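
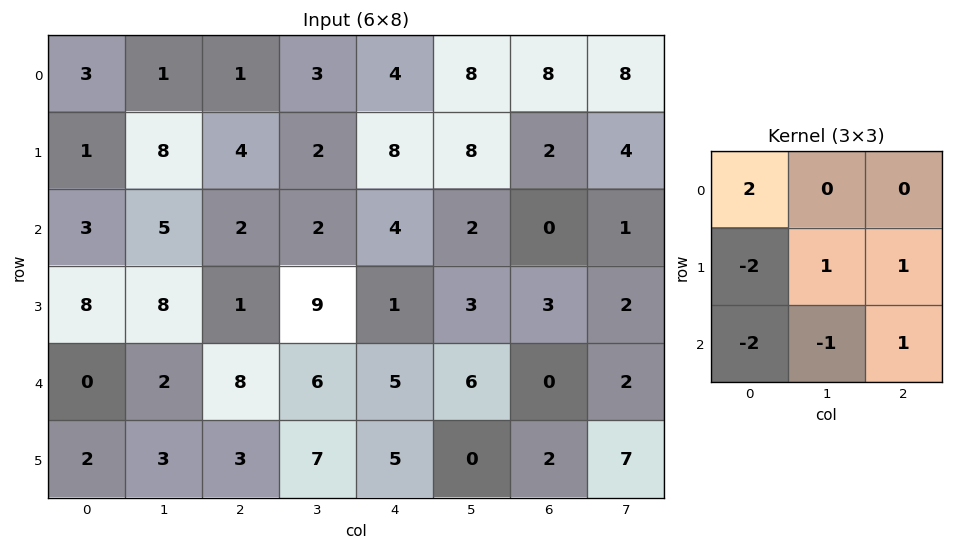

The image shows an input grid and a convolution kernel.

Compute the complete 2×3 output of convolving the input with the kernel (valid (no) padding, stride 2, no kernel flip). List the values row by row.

7 2 -8
5 -5 -4

Output[0,0]: The receptive field on the input at this output position is [3 1 1 / 1 8 4 / 3 5 2]. Elementwise product with the kernel and sum: 3·2 + 1·-2 + 8·1 + 4·1 + 3·-2 + 5·-1 + 2·1.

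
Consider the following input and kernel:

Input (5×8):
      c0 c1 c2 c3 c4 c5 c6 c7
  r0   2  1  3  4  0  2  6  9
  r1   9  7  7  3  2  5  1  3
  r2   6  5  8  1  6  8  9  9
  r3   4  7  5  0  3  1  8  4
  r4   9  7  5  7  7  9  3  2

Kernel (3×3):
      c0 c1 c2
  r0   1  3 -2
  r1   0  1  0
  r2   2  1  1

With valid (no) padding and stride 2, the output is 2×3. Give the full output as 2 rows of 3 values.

Output[0,0]: The receptive field on the input at this output position is [2 1 3 / 9 7 7 / 6 5 8]. Elementwise product with the kernel and sum: 2·1 + 1·3 + 3·-2 + 7·1 + 6·2 + 5·1 + 8·1.
Output[0,1]: The receptive field on the input at this output position is [3 4 0 / 7 3 2 / 8 1 6]. Elementwise product with the kernel and sum: 3·1 + 4·3 + 0·-2 + 3·1 + 8·2 + 1·1 + 6·1.

31 41 28
42 23 39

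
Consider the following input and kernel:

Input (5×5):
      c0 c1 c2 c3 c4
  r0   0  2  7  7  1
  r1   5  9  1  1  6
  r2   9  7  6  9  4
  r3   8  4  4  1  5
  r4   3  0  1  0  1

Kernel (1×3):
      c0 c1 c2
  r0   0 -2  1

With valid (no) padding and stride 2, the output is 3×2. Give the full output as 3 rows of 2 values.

3 -13
-8 -14
1 1

Output[0,0]: The receptive field on the input at this output position is [0 2 7]. Elementwise product with the kernel and sum: 2·-2 + 7·1.
Output[0,1]: The receptive field on the input at this output position is [7 7 1]. Elementwise product with the kernel and sum: 7·-2 + 1·1.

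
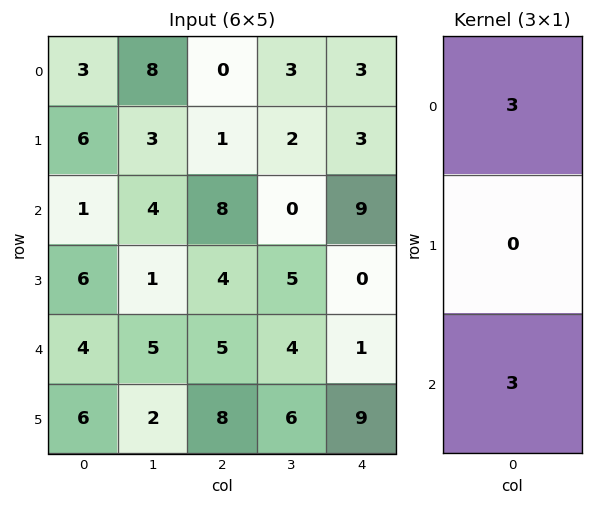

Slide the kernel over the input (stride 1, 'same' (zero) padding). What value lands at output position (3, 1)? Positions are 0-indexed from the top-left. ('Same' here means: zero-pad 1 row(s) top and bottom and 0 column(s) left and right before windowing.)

27

The receptive field on the zero-padded input at this output position is [4 / 1 / 5]. Elementwise product with the kernel and sum: 4·3 + 5·3.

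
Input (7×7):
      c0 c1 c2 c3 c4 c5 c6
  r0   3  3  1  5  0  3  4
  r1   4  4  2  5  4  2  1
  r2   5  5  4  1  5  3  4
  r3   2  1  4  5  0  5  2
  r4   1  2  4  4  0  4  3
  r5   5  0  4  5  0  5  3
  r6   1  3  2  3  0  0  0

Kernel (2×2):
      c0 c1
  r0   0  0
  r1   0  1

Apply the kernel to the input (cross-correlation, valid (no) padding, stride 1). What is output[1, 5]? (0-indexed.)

The receptive field on the input at this output position is [2 1 / 3 4]. Elementwise product with the kernel and sum: 4·1.

4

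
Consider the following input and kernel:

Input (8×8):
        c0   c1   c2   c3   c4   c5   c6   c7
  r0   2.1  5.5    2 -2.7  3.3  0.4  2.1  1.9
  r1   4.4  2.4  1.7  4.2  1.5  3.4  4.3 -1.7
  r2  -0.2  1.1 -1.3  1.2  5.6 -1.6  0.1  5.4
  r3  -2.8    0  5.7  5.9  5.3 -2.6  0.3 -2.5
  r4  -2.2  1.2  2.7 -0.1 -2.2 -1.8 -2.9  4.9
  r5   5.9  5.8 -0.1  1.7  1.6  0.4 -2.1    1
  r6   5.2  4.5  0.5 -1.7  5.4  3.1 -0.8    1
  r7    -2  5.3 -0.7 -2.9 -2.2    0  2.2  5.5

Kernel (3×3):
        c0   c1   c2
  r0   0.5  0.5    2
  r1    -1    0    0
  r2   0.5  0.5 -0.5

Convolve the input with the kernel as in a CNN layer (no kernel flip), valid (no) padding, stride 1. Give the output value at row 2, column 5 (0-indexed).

7.85

The receptive field on the input at this output position is [-1.6 0.1 5.4 / -2.6 0.3 -2.5 / -1.8 -2.9 4.9]. Elementwise product with the kernel and sum: -1.6·0.5 + 0.1·0.5 + 5.4·2 + -2.6·-1 + -1.8·0.5 + -2.9·0.5 + 4.9·-0.5.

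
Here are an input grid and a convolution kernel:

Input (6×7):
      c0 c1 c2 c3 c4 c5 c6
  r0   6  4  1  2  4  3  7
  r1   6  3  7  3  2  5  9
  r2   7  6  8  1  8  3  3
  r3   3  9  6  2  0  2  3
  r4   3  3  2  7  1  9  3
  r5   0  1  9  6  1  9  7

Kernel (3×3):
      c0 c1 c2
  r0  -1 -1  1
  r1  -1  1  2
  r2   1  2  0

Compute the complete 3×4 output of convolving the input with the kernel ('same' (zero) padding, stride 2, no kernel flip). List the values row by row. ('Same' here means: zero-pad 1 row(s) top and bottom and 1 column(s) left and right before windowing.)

Output[0,0]: The receptive field on the zero-padded input at this output position is [0 0 0 / 0 6 4 / 0 6 3]. Elementwise product with the kernel and sum: 0·-1 + 0·-1 + 0·1 + 0·-1 + 6·1 + 4·2 + 0·1 + 6·2.
Output[0,1]: The receptive field on the zero-padded input at this output position is [0 0 0 / 4 1 2 / 3 7 3]. Elementwise product with the kernel and sum: 0·-1 + 0·-1 + 0·1 + 4·-1 + 1·1 + 2·2 + 3·1 + 7·2.

26 18 15 27
22 18 15 -6
15 19 20 12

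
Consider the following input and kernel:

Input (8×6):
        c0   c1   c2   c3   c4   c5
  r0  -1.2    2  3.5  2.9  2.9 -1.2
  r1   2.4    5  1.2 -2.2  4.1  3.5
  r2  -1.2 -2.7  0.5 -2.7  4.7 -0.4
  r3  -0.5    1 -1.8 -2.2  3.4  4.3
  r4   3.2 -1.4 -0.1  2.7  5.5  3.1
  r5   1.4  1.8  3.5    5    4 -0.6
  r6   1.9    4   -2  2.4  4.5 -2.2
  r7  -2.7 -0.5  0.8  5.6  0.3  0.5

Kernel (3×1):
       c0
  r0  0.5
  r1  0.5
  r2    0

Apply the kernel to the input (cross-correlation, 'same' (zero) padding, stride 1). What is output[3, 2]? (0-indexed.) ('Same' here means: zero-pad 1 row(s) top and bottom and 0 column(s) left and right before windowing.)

-0.65

The receptive field on the zero-padded input at this output position is [0.5 / -1.8 / -0.1]. Elementwise product with the kernel and sum: 0.5·0.5 + -1.8·0.5.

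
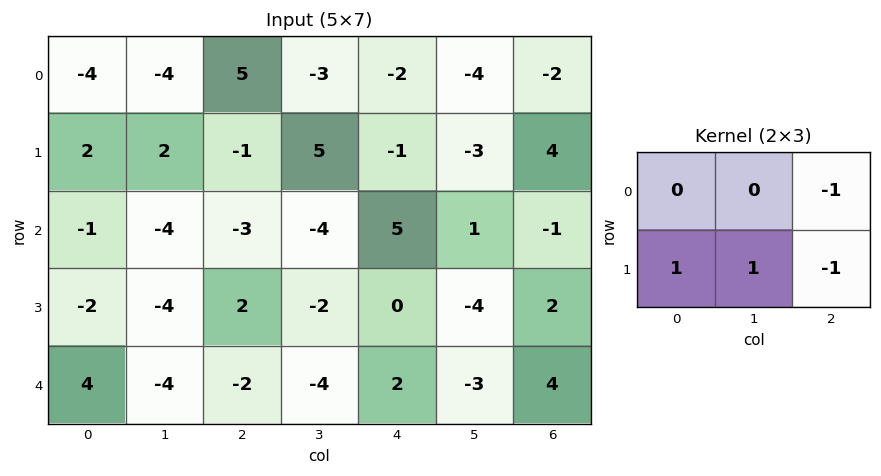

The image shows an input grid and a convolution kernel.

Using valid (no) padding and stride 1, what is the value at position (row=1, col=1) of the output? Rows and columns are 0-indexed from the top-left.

-8

The receptive field on the input at this output position is [2 -1 5 / -4 -3 -4]. Elementwise product with the kernel and sum: 5·-1 + -4·1 + -3·1 + -4·-1.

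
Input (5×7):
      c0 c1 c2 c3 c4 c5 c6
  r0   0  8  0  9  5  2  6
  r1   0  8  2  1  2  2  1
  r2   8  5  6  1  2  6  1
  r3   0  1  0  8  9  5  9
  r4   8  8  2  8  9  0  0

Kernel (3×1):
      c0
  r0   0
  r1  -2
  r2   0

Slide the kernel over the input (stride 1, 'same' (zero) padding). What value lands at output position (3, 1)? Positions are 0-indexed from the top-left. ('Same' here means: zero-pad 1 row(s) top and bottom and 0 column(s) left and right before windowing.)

-2

The receptive field on the zero-padded input at this output position is [5 / 1 / 8]. Elementwise product with the kernel and sum: 1·-2.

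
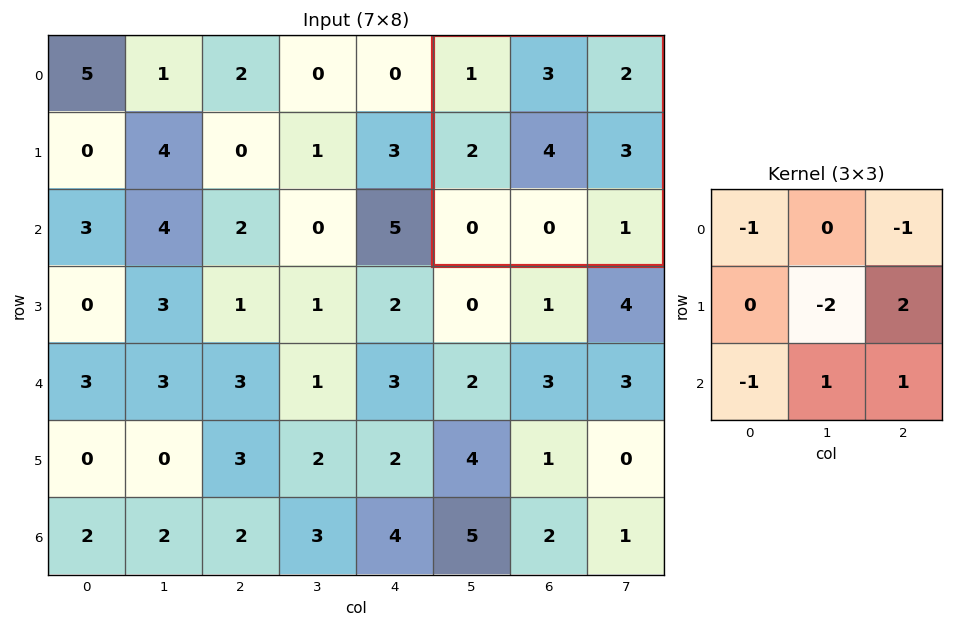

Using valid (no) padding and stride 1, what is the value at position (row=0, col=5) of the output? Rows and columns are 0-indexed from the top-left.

-4

The receptive field on the input at this output position is [1 3 2 / 2 4 3 / 0 0 1]. Elementwise product with the kernel and sum: 1·-1 + 2·-1 + 4·-2 + 3·2 + 0·-1 + 0·1 + 1·1.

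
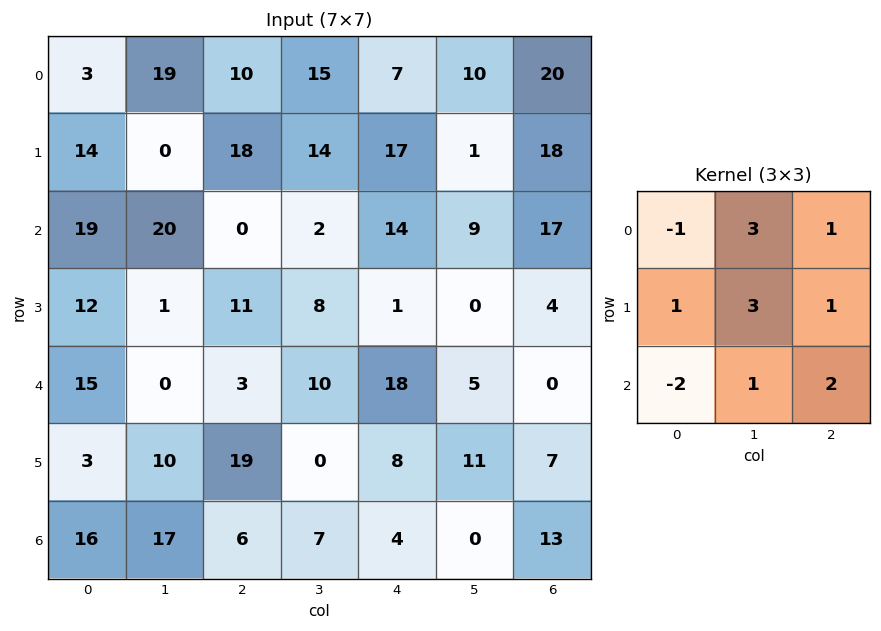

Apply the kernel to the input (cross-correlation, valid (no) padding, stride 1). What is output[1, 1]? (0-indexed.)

The receptive field on the input at this output position is [0 18 14 / 20 0 2 / 1 11 8]. Elementwise product with the kernel and sum: 0·-1 + 18·3 + 14·1 + 20·1 + 0·3 + 2·1 + 1·-2 + 11·1 + 8·2.

115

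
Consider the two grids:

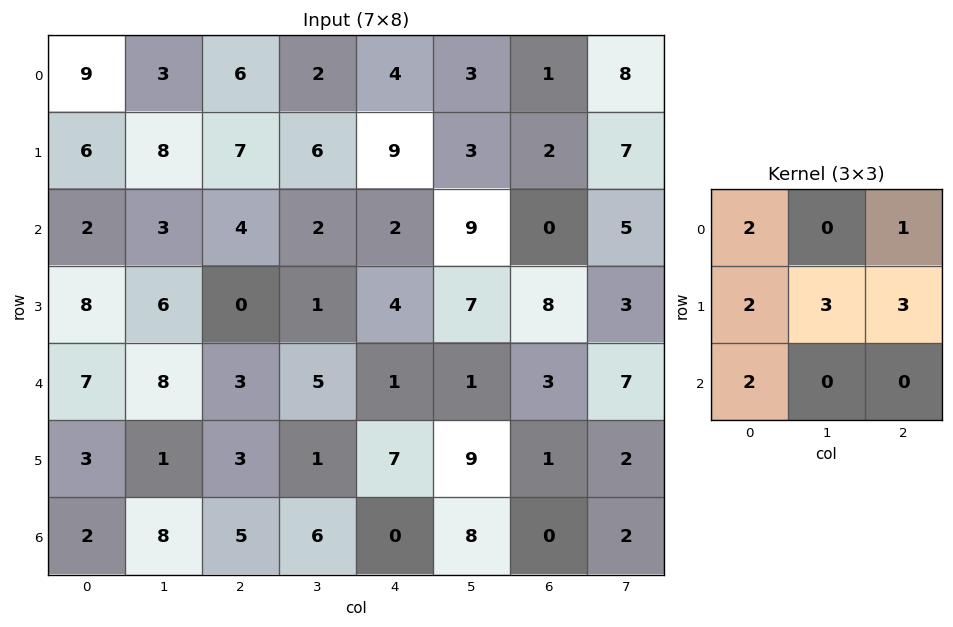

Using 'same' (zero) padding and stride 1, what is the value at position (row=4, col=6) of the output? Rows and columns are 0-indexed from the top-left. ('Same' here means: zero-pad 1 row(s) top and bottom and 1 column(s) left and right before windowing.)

The receptive field on the zero-padded input at this output position is [7 8 3 / 1 3 7 / 9 1 2]. Elementwise product with the kernel and sum: 7·2 + 3·1 + 1·2 + 3·3 + 7·3 + 9·2.

67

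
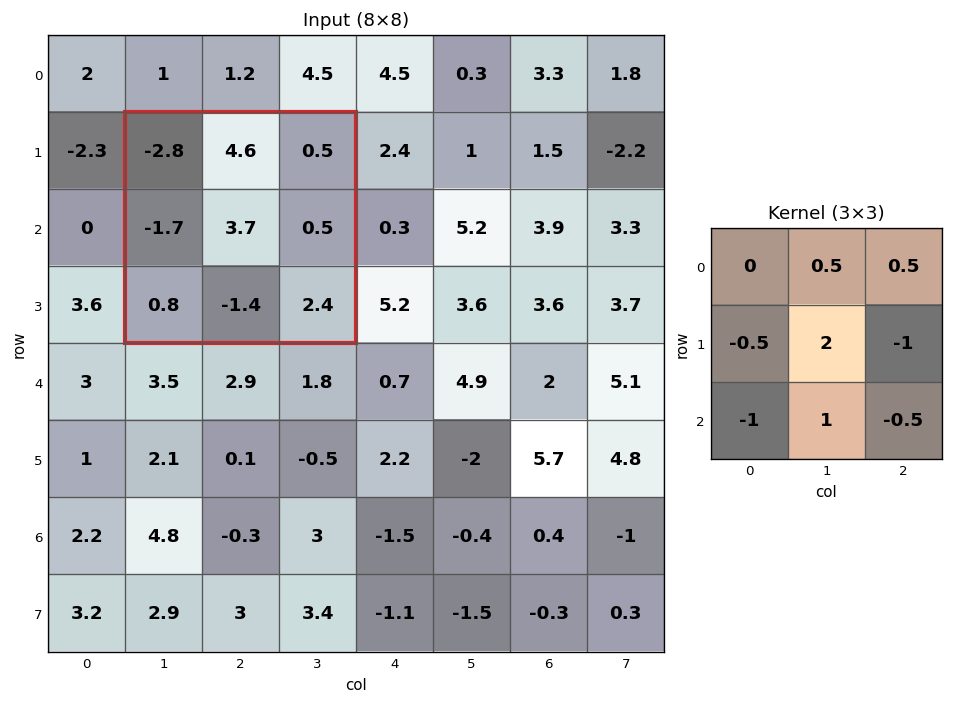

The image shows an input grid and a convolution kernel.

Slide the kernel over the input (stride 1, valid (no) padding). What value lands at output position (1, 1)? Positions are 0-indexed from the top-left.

The receptive field on the input at this output position is [-2.8 4.6 0.5 / -1.7 3.7 0.5 / 0.8 -1.4 2.4]. Elementwise product with the kernel and sum: 4.6·0.5 + 0.5·0.5 + -1.7·-0.5 + 3.7·2 + 0.5·-1 + 0.8·-1 + -1.4·1 + 2.4·-0.5.

6.9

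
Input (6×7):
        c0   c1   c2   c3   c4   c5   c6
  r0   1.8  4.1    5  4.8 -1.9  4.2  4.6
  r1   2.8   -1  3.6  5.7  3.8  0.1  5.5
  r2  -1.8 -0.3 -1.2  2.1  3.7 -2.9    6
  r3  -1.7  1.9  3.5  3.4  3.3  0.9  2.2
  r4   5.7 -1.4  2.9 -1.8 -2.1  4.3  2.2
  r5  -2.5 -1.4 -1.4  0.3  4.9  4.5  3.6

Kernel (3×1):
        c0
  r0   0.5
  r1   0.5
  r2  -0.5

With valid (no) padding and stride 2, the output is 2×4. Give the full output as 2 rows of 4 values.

3.2 4.9 -0.9 2.05
-4.6 -0.3 4.55 3

Output[0,0]: The receptive field on the input at this output position is [1.8 / 2.8 / -1.8]. Elementwise product with the kernel and sum: 1.8·0.5 + 2.8·0.5 + -1.8·-0.5.
Output[0,1]: The receptive field on the input at this output position is [5 / 3.6 / -1.2]. Elementwise product with the kernel and sum: 5·0.5 + 3.6·0.5 + -1.2·-0.5.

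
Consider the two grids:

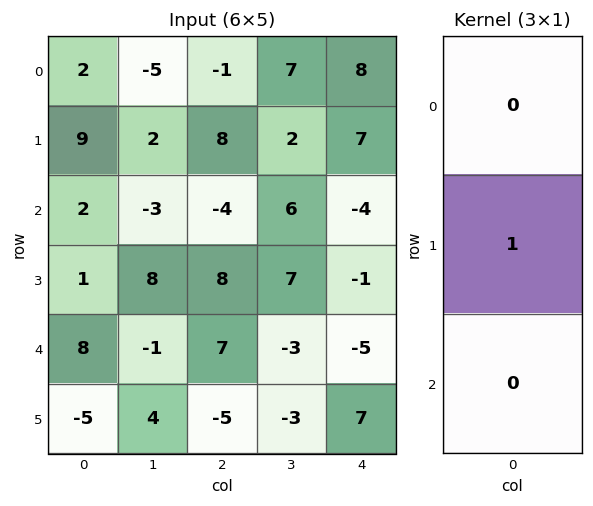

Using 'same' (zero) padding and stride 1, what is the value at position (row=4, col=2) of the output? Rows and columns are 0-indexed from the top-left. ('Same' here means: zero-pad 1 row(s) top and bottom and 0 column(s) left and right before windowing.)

The receptive field on the zero-padded input at this output position is [8 / 7 / -5]. Elementwise product with the kernel and sum: 7·1.

7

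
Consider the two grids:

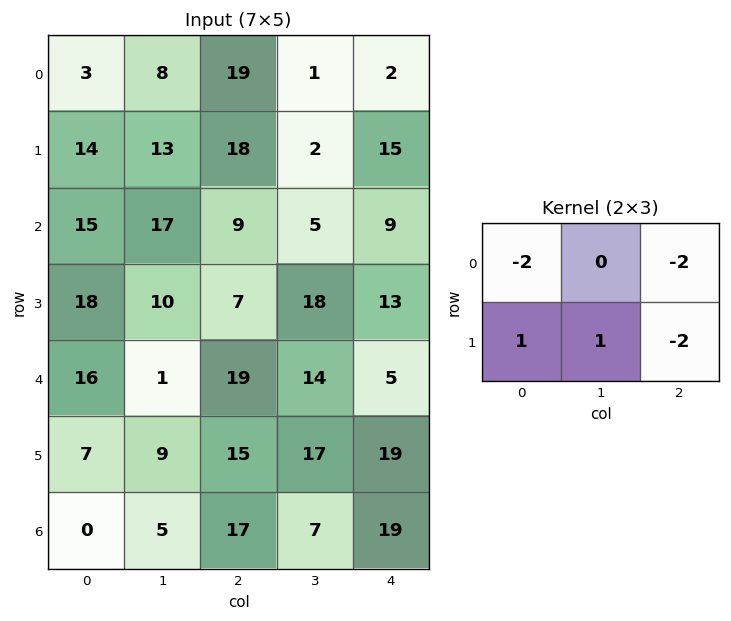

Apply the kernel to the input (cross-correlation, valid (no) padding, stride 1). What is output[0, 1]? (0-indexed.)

The receptive field on the input at this output position is [8 19 1 / 13 18 2]. Elementwise product with the kernel and sum: 8·-2 + 1·-2 + 13·1 + 18·1 + 2·-2.

9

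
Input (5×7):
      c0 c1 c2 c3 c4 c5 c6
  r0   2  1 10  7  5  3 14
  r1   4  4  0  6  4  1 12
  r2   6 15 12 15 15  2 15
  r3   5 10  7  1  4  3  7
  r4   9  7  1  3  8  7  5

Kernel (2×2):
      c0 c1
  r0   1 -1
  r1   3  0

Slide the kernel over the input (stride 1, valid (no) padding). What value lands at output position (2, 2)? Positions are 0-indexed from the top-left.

18

The receptive field on the input at this output position is [12 15 / 7 1]. Elementwise product with the kernel and sum: 12·1 + 15·-1 + 7·3.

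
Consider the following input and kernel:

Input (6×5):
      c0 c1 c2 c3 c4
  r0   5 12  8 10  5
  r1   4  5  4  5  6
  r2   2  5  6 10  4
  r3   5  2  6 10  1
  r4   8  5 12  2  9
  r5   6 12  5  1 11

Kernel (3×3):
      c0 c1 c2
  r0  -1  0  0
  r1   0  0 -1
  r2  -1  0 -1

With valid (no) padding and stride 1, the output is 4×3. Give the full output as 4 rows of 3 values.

Output[0,0]: The receptive field on the input at this output position is [5 12 8 / 4 5 4 / 2 5 6]. Elementwise product with the kernel and sum: 5·-1 + 4·-1 + 2·-1 + 6·-1.

-17 -32 -24
-21 -27 -15
-28 -22 -28
-28 -17 -31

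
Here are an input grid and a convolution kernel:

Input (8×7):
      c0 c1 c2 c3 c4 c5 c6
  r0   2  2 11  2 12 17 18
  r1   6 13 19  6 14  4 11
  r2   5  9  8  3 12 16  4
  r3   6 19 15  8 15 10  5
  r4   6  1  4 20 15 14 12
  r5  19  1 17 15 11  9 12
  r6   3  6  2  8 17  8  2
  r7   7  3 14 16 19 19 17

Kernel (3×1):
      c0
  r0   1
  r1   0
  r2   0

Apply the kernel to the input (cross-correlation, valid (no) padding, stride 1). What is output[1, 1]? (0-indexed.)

13

The receptive field on the input at this output position is [13 / 9 / 19]. Elementwise product with the kernel and sum: 13·1.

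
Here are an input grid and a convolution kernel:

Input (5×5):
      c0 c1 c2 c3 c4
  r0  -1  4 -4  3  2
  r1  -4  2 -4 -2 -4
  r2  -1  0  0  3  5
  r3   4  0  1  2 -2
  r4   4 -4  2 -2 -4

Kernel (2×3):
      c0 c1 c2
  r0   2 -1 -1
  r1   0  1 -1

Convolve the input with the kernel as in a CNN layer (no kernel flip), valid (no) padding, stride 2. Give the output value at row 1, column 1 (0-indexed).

The receptive field on the input at this output position is [0 3 5 / 1 2 -2]. Elementwise product with the kernel and sum: 0·2 + 3·-1 + 5·-1 + 2·1 + -2·-1.

-4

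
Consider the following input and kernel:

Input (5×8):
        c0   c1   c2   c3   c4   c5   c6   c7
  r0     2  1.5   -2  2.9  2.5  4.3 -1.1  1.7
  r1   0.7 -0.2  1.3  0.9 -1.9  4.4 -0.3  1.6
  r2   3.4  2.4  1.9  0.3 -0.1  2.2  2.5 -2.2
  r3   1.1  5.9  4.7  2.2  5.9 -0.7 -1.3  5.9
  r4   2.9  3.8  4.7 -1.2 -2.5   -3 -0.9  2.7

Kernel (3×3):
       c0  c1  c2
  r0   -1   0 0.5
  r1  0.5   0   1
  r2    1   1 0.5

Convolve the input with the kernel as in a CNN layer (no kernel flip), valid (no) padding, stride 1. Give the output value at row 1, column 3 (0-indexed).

11.4

The receptive field on the input at this output position is [0.9 -1.9 4.4 / 0.3 -0.1 2.2 / 2.2 5.9 -0.7]. Elementwise product with the kernel and sum: 0.9·-1 + 4.4·0.5 + 0.3·0.5 + 2.2·1 + 2.2·1 + 5.9·1 + -0.7·0.5.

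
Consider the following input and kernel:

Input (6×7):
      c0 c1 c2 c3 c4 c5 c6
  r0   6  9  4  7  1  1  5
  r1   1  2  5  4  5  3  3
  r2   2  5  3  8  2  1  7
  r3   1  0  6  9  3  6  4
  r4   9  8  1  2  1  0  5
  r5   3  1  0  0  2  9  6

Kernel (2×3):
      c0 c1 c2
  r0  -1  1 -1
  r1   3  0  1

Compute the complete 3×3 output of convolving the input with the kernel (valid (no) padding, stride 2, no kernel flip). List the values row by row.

Output[0,0]: The receptive field on the input at this output position is [6 9 4 / 1 2 5]. Elementwise product with the kernel and sum: 6·-1 + 9·1 + 4·-1 + 1·3 + 5·1.
Output[0,1]: The receptive field on the input at this output position is [4 7 1 / 5 4 5]. Elementwise product with the kernel and sum: 4·-1 + 7·1 + 1·-1 + 5·3 + 5·1.

7 22 13
9 24 5
7 2 6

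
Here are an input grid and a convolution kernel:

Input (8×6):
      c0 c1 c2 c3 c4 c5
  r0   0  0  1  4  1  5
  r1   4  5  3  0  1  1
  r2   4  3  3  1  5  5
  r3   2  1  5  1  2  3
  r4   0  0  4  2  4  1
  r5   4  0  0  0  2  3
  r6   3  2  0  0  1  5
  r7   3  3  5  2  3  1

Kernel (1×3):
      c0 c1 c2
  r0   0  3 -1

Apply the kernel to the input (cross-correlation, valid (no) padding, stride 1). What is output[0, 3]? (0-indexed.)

-2

The receptive field on the input at this output position is [4 1 5]. Elementwise product with the kernel and sum: 1·3 + 5·-1.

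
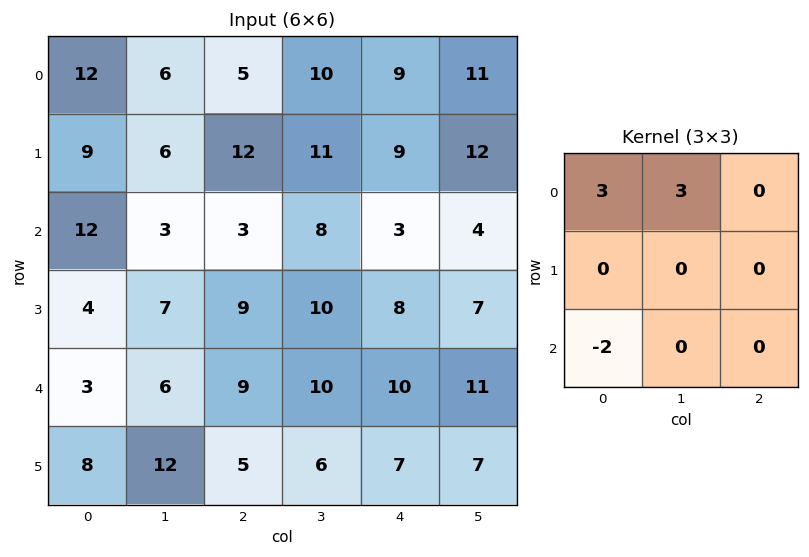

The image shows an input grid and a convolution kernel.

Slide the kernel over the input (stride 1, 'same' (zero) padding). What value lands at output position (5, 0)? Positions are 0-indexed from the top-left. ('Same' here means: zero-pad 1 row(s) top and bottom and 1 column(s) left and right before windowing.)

The receptive field on the zero-padded input at this output position is [0 3 6 / 0 8 12 / 0 0 0]. Elementwise product with the kernel and sum: 0·3 + 3·3 + 0·-2.

9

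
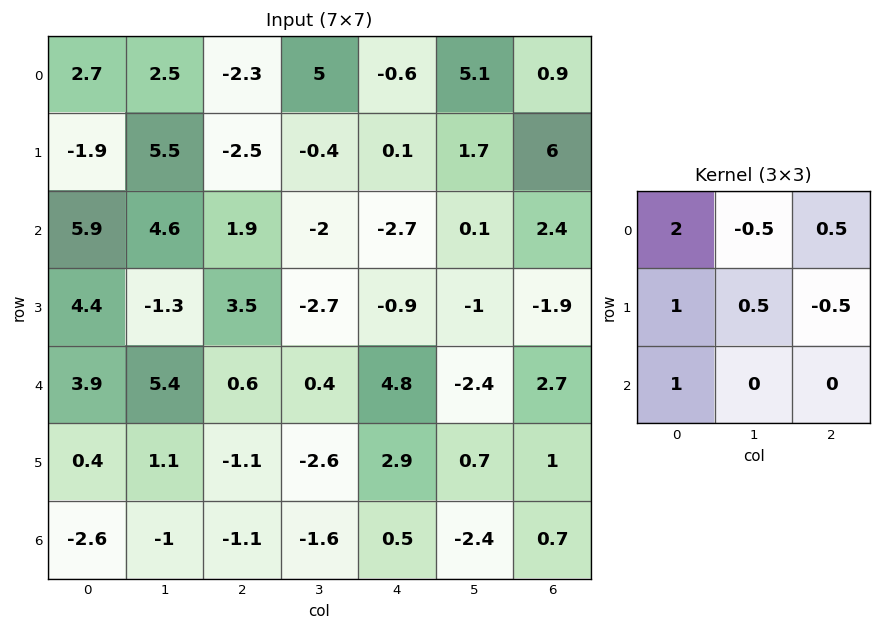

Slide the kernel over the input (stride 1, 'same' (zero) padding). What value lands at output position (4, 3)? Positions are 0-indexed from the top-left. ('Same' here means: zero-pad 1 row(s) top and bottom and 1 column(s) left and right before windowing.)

5.2

The receptive field on the zero-padded input at this output position is [3.5 -2.7 -0.9 / 0.6 0.4 4.8 / -1.1 -2.6 2.9]. Elementwise product with the kernel and sum: 3.5·2 + -2.7·-0.5 + -0.9·0.5 + 0.6·1 + 0.4·0.5 + 4.8·-0.5 + -1.1·1.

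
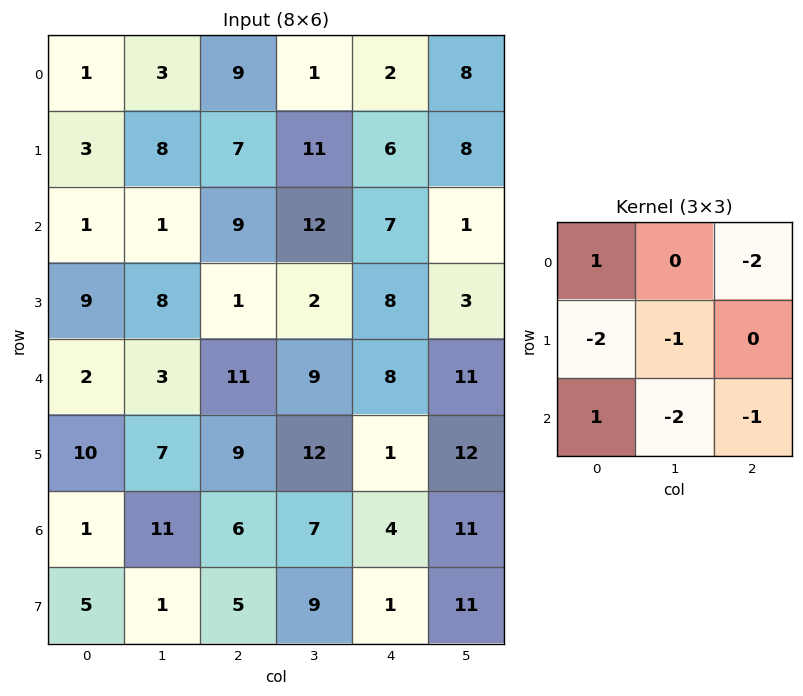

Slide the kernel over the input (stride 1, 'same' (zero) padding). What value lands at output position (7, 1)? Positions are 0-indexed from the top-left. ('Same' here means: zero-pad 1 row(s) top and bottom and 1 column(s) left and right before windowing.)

The receptive field on the zero-padded input at this output position is [1 11 6 / 5 1 5 / 0 0 0]. Elementwise product with the kernel and sum: 1·1 + 6·-2 + 5·-2 + 1·-1 + 0·1 + 0·-2 + 0·-1.

-22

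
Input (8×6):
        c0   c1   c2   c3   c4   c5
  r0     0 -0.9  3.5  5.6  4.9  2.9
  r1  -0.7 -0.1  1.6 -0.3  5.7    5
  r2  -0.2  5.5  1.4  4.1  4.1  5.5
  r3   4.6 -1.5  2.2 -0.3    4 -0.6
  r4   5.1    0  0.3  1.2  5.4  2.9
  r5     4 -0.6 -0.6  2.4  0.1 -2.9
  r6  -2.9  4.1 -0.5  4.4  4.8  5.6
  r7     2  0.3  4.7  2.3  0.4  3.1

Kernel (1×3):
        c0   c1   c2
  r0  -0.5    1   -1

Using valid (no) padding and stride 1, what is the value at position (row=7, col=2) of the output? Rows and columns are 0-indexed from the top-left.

The receptive field on the input at this output position is [4.7 2.3 0.4]. Elementwise product with the kernel and sum: 4.7·-0.5 + 2.3·1 + 0.4·-1.

-0.45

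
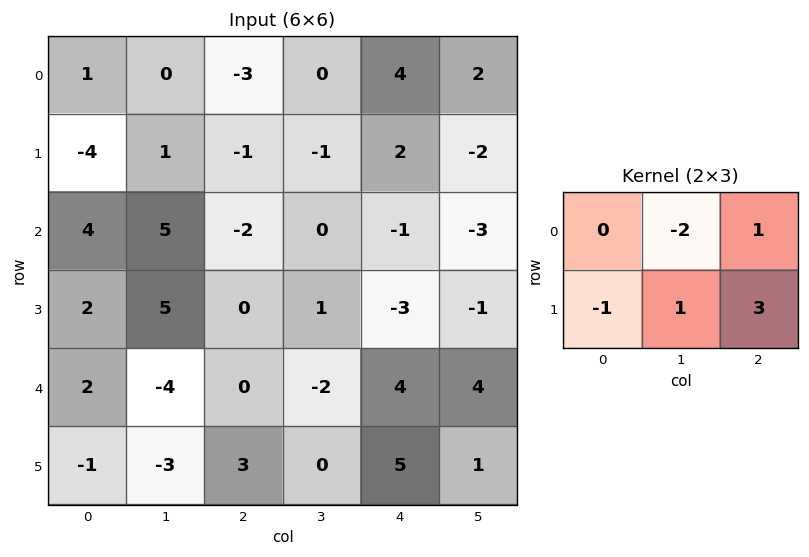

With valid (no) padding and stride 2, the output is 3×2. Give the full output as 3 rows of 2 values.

-1 10
-9 -9
15 20

Output[0,0]: The receptive field on the input at this output position is [1 0 -3 / -4 1 -1]. Elementwise product with the kernel and sum: 0·-2 + -3·1 + -4·-1 + 1·1 + -1·3.
Output[0,1]: The receptive field on the input at this output position is [-3 0 4 / -1 -1 2]. Elementwise product with the kernel and sum: 0·-2 + 4·1 + -1·-1 + -1·1 + 2·3.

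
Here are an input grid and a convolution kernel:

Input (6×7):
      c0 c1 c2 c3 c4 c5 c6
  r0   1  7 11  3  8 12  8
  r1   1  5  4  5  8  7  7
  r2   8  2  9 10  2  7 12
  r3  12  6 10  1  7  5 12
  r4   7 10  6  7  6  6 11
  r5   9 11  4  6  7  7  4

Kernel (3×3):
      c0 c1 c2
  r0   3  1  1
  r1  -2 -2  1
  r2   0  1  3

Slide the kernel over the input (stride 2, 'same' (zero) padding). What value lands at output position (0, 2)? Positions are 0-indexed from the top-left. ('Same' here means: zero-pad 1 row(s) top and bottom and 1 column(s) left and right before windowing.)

The receptive field on the zero-padded input at this output position is [0 0 0 / 3 8 12 / 5 8 7]. Elementwise product with the kernel and sum: 0·3 + 0·1 + 0·1 + 3·-2 + 8·-2 + 12·1 + 8·1 + 7·3.

19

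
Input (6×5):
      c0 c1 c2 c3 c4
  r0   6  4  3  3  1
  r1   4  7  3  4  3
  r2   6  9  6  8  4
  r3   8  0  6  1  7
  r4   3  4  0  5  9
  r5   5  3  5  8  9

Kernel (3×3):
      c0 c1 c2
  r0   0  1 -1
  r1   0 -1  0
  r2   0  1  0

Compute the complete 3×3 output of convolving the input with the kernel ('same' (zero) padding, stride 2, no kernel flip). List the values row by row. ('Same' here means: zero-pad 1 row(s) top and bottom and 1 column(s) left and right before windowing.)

Output[0,0]: The receptive field on the zero-padded input at this output position is [0 0 0 / 0 6 4 / 0 4 7]. Elementwise product with the kernel and sum: 0·1 + 0·-1 + 6·-1 + 4·1.

-2 0 2
-1 -1 6
10 10 7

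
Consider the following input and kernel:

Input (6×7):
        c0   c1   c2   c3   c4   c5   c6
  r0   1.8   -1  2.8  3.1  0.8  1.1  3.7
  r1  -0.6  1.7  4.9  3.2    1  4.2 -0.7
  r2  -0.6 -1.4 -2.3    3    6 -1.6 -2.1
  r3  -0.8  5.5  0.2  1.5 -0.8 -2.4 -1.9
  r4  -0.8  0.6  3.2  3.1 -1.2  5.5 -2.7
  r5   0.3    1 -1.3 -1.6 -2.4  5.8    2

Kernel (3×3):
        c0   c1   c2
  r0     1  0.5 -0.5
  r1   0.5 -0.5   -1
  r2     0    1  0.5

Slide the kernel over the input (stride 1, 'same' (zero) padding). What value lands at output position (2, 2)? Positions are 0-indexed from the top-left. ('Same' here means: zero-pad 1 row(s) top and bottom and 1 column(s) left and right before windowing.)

0.95

The receptive field on the zero-padded input at this output position is [1.7 4.9 3.2 / -1.4 -2.3 3 / 5.5 0.2 1.5]. Elementwise product with the kernel and sum: 1.7·1 + 4.9·0.5 + 3.2·-0.5 + -1.4·0.5 + -2.3·-0.5 + 3·-1 + 0.2·1 + 1.5·0.5.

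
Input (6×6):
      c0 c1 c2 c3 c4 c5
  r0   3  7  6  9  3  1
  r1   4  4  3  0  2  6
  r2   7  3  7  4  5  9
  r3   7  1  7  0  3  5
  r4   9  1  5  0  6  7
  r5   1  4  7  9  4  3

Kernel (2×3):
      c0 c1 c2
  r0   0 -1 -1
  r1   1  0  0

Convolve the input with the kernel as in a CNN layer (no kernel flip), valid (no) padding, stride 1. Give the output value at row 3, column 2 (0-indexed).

The receptive field on the input at this output position is [7 0 3 / 5 0 6]. Elementwise product with the kernel and sum: 0·-1 + 3·-1 + 5·1.

2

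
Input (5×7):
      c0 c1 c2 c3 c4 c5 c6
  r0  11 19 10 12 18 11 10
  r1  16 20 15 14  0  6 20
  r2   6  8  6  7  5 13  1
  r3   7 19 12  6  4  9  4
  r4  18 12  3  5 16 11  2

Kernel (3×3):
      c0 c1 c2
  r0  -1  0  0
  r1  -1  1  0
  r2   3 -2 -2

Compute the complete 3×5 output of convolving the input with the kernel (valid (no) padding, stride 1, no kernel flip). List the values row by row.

-17 -26 -17 -41 -25
-55 -1 2 -24 -6
30 5 -45 -48 22

Output[0,0]: The receptive field on the input at this output position is [11 19 10 / 16 20 15 / 6 8 6]. Elementwise product with the kernel and sum: 11·-1 + 16·-1 + 20·1 + 6·3 + 8·-2 + 6·-2.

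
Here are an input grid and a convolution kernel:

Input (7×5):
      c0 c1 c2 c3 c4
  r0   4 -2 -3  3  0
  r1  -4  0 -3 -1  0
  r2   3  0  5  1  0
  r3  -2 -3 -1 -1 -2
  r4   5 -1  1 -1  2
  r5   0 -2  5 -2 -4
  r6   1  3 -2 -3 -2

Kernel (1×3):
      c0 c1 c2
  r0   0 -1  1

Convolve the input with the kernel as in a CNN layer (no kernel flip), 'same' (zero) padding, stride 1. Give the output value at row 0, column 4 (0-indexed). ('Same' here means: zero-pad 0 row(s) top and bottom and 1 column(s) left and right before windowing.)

0

The receptive field on the zero-padded input at this output position is [3 0 0]. Elementwise product with the kernel and sum: 0·-1 + 0·1.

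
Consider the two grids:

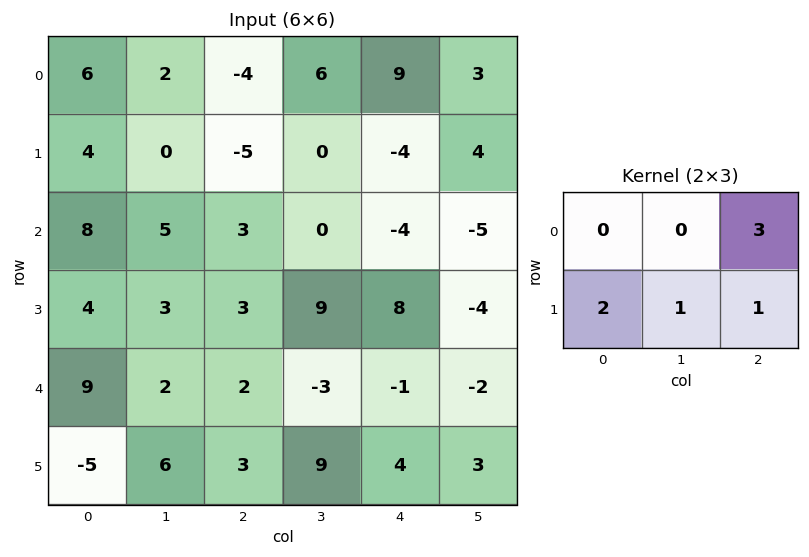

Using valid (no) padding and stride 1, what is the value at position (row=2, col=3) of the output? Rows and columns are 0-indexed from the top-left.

The receptive field on the input at this output position is [0 -4 -5 / 9 8 -4]. Elementwise product with the kernel and sum: -5·3 + 9·2 + 8·1 + -4·1.

7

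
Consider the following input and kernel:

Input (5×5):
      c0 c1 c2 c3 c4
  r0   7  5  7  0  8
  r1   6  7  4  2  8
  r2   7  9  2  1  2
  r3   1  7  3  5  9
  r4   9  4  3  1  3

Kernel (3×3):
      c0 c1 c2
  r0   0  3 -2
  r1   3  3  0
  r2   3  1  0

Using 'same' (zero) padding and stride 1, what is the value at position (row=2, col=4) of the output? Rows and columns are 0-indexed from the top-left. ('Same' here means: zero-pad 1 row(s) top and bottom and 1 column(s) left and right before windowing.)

The receptive field on the zero-padded input at this output position is [2 8 0 / 1 2 0 / 5 9 0]. Elementwise product with the kernel and sum: 8·3 + 0·-2 + 1·3 + 2·3 + 5·3 + 9·1.

57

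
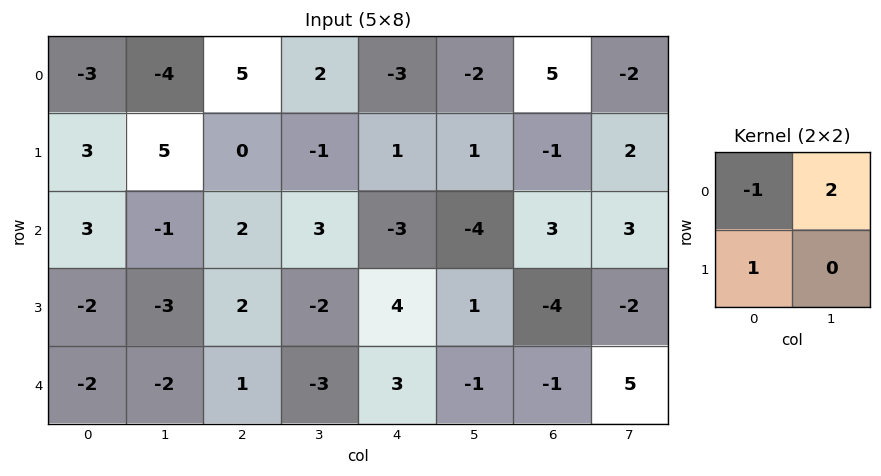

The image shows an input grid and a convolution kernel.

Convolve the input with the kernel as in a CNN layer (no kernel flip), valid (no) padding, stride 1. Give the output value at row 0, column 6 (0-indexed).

The receptive field on the input at this output position is [5 -2 / -1 2]. Elementwise product with the kernel and sum: 5·-1 + -2·2 + -1·1.

-10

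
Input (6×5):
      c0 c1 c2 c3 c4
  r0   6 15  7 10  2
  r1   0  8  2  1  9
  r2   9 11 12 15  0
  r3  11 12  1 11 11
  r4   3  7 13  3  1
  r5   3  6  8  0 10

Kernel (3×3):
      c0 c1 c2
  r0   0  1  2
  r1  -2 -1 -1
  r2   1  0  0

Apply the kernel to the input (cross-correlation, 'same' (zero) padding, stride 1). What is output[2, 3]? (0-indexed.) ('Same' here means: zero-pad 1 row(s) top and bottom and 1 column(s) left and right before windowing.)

-19

The receptive field on the zero-padded input at this output position is [2 1 9 / 12 15 0 / 1 11 11]. Elementwise product with the kernel and sum: 1·1 + 9·2 + 12·-2 + 15·-1 + 0·-1 + 1·1.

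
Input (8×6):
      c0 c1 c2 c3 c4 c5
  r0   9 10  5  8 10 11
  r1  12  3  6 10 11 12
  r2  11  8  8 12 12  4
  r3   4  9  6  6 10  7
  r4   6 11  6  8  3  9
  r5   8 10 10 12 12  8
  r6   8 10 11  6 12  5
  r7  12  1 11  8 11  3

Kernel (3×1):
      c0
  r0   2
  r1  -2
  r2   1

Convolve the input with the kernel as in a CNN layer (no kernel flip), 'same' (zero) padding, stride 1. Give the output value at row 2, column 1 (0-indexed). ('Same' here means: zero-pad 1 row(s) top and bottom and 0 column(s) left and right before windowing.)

-1

The receptive field on the zero-padded input at this output position is [3 / 8 / 9]. Elementwise product with the kernel and sum: 3·2 + 8·-2 + 9·1.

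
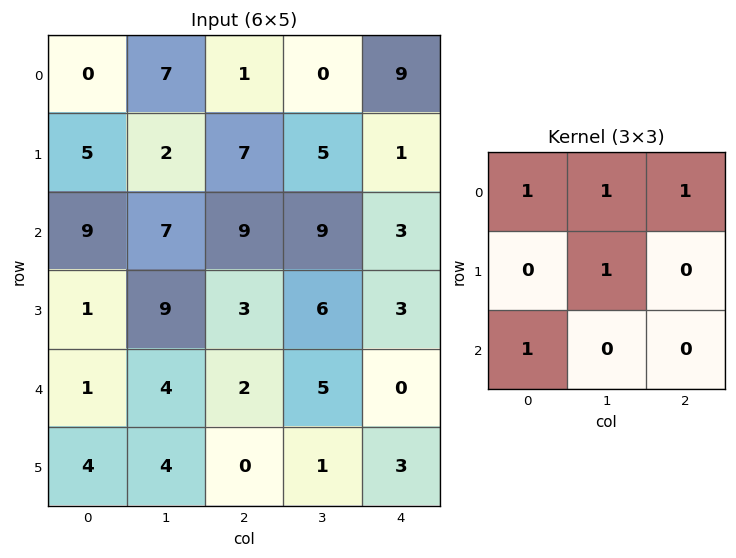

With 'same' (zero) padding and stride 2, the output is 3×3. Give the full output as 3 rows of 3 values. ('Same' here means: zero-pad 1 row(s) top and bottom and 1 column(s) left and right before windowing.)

Output[0,0]: The receptive field on the zero-padded input at this output position is [0 0 0 / 0 0 7 / 0 5 2]. Elementwise product with the kernel and sum: 0·1 + 0·1 + 0·1 + 0·1 + 0·1.
Output[0,1]: The receptive field on the zero-padded input at this output position is [0 0 0 / 7 1 0 / 2 7 5]. Elementwise product with the kernel and sum: 0·1 + 0·1 + 0·1 + 1·1 + 2·1.

0 3 14
16 32 15
11 24 10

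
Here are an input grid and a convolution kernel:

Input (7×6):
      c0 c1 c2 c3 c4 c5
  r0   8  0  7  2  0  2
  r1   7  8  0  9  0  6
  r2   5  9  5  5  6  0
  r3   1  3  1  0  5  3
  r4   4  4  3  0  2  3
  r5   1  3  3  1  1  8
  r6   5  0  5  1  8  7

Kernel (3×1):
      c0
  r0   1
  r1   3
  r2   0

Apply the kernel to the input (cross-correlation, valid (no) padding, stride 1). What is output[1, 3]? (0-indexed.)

24

The receptive field on the input at this output position is [9 / 5 / 0]. Elementwise product with the kernel and sum: 9·1 + 5·3.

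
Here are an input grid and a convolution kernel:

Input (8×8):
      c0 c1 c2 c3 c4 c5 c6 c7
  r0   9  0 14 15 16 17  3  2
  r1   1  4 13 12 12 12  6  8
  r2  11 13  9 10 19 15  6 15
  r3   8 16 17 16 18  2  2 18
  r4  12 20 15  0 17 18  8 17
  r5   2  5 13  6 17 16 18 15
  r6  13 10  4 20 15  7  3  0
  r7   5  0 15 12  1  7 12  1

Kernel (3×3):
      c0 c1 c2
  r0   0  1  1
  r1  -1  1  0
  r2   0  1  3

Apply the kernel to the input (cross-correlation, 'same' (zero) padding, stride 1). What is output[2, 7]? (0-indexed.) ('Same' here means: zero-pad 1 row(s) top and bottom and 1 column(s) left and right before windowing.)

The receptive field on the zero-padded input at this output position is [6 8 0 / 6 15 0 / 2 18 0]. Elementwise product with the kernel and sum: 8·1 + 0·1 + 6·-1 + 15·1 + 18·1 + 0·3.

35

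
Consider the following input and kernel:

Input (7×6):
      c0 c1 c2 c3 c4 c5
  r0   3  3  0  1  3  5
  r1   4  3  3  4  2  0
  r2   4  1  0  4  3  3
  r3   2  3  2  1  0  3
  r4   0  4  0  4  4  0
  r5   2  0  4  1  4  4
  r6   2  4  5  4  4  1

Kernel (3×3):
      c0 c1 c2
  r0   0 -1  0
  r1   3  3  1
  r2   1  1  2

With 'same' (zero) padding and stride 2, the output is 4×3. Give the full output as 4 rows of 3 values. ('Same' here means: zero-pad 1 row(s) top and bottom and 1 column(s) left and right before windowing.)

22 24 23
17 11 29
4 20 37
8 27 21

Output[0,0]: The receptive field on the zero-padded input at this output position is [0 0 0 / 0 3 3 / 0 4 3]. Elementwise product with the kernel and sum: 0·-1 + 0·3 + 3·3 + 3·1 + 0·1 + 4·1 + 3·2.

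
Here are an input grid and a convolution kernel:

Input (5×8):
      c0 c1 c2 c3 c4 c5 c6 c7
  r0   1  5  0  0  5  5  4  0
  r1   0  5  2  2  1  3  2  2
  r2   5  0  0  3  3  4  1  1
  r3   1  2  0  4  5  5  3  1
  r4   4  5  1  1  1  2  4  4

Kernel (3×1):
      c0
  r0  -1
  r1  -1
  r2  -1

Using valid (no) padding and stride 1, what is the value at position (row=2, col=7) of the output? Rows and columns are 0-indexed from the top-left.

The receptive field on the input at this output position is [1 / 1 / 4]. Elementwise product with the kernel and sum: 1·-1 + 1·-1 + 4·-1.

-6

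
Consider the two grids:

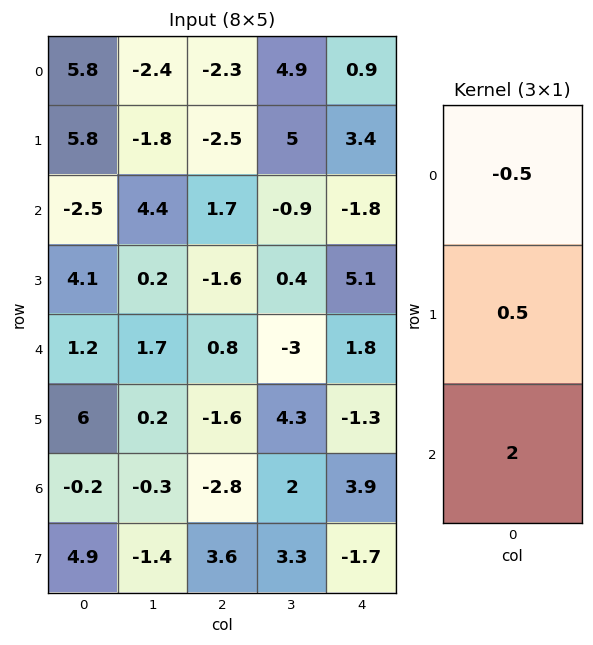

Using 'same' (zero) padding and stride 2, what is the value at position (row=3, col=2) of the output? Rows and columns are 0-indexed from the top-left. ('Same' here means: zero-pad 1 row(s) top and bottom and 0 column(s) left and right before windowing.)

The receptive field on the zero-padded input at this output position is [-1.3 / 3.9 / -1.7]. Elementwise product with the kernel and sum: -1.3·-0.5 + 3.9·0.5 + -1.7·2.

-0.8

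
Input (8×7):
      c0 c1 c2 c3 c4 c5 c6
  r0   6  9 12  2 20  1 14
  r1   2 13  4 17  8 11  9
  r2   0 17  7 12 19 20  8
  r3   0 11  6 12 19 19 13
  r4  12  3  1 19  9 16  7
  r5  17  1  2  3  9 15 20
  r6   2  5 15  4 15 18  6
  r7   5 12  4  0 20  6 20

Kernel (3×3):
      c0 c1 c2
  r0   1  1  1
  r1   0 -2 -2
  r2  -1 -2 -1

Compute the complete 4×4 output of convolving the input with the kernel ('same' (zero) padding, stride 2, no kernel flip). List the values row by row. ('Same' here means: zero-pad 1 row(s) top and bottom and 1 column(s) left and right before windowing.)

Output[0,0]: The receptive field on the zero-padded input at this output position is [0 0 0 / 0 6 9 / 0 2 13]. Elementwise product with the kernel and sum: 0·1 + 0·1 + 0·1 + 6·-2 + 9·-2 + 0·-1 + 2·-2 + 13·-1.

-47 -66 -86 -57
-30 -39 -111 -41
-54 -19 -36 -37
-18 -52 -85 -23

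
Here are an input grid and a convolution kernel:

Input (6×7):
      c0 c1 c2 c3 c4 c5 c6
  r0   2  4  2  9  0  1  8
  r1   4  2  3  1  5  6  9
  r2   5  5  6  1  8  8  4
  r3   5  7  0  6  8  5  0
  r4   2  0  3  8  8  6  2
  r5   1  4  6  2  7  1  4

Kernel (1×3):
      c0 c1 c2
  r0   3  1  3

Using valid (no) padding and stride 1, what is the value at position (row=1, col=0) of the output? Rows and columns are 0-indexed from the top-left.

The receptive field on the input at this output position is [4 2 3]. Elementwise product with the kernel and sum: 4·3 + 2·1 + 3·3.

23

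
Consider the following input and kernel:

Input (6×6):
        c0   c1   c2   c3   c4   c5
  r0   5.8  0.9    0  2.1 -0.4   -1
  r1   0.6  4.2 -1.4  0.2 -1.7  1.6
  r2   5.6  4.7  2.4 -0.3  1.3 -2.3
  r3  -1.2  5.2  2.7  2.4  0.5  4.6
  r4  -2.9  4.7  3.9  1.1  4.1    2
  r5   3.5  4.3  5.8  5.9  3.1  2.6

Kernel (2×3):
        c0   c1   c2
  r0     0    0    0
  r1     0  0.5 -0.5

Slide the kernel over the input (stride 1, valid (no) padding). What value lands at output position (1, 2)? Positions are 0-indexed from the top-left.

-0.8

The receptive field on the input at this output position is [-1.4 0.2 -1.7 / 2.4 -0.3 1.3]. Elementwise product with the kernel and sum: -0.3·0.5 + 1.3·-0.5.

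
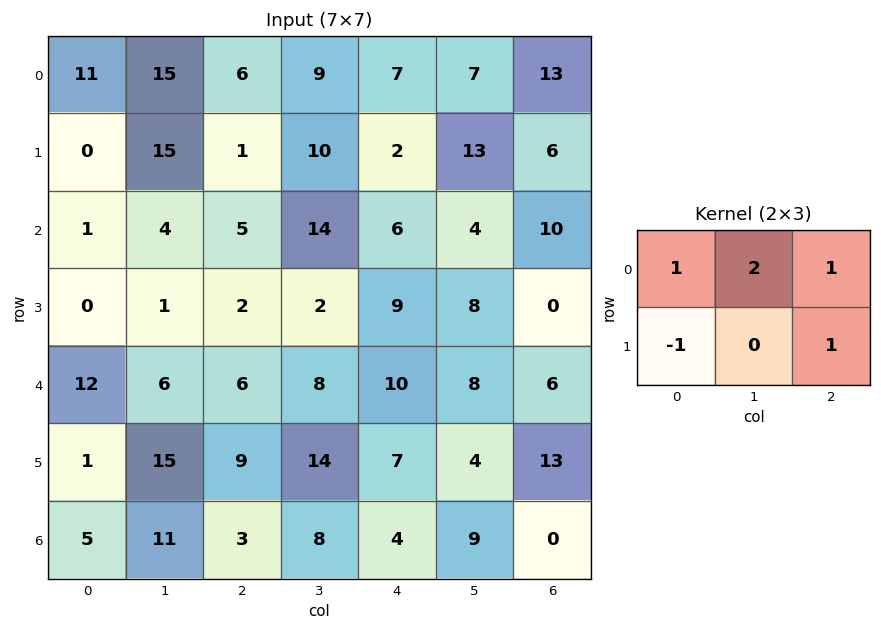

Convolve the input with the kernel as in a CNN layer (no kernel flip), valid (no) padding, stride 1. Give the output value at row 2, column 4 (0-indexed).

15

The receptive field on the input at this output position is [6 4 10 / 9 8 0]. Elementwise product with the kernel and sum: 6·1 + 4·2 + 10·1 + 9·-1 + 0·1.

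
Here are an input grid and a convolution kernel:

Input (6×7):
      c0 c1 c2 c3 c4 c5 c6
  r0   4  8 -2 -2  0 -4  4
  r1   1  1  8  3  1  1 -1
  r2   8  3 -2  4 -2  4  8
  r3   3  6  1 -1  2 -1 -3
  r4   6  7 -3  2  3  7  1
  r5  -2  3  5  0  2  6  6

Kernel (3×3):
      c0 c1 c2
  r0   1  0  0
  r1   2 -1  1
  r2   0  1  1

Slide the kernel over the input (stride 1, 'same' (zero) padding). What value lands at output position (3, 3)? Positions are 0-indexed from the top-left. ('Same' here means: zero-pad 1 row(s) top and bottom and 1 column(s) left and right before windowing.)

8

The receptive field on the zero-padded input at this output position is [-2 4 -2 / 1 -1 2 / -3 2 3]. Elementwise product with the kernel and sum: -2·1 + 1·2 + -1·-1 + 2·1 + 2·1 + 3·1.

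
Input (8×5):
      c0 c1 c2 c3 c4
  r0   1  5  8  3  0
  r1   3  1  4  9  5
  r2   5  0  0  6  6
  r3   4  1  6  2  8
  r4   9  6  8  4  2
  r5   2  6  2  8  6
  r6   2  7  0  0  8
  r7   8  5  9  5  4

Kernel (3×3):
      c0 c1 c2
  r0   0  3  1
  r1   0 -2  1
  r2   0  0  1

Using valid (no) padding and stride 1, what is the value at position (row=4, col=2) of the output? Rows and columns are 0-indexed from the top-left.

12

The receptive field on the input at this output position is [8 4 2 / 2 8 6 / 0 0 8]. Elementwise product with the kernel and sum: 4·3 + 2·1 + 8·-2 + 6·1 + 8·1.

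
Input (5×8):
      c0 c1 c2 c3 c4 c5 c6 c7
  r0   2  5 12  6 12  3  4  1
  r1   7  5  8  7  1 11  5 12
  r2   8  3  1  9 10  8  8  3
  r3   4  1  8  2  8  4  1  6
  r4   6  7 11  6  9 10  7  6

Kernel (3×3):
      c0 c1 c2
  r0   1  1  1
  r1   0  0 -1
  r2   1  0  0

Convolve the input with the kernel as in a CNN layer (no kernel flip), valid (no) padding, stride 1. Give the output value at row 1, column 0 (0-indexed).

23

The receptive field on the input at this output position is [7 5 8 / 8 3 1 / 4 1 8]. Elementwise product with the kernel and sum: 7·1 + 5·1 + 8·1 + 1·-1 + 4·1.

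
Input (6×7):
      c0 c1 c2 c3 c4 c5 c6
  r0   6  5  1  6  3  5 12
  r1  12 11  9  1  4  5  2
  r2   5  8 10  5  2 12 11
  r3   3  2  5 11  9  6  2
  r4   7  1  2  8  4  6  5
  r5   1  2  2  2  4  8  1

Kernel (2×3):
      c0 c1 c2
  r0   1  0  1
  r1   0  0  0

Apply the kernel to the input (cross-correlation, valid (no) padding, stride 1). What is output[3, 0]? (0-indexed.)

8

The receptive field on the input at this output position is [3 2 5 / 7 1 2]. Elementwise product with the kernel and sum: 3·1 + 5·1.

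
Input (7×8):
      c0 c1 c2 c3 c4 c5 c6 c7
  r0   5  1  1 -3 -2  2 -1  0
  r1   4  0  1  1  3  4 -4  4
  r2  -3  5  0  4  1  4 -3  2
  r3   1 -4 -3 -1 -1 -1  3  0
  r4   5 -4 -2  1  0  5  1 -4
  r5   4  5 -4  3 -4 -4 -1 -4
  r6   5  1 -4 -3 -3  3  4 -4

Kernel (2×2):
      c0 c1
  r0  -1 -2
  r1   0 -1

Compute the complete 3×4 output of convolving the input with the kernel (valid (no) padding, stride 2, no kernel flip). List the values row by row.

Output[0,0]: The receptive field on the input at this output position is [5 1 / 4 0]. Elementwise product with the kernel and sum: 5·-1 + 1·-2 + 0·-1.
Output[0,1]: The receptive field on the input at this output position is [1 -3 / 1 1]. Elementwise product with the kernel and sum: 1·-1 + -3·-2 + 1·-1.

-7 4 -6 -3
-3 -7 -8 -1
-2 -3 -6 11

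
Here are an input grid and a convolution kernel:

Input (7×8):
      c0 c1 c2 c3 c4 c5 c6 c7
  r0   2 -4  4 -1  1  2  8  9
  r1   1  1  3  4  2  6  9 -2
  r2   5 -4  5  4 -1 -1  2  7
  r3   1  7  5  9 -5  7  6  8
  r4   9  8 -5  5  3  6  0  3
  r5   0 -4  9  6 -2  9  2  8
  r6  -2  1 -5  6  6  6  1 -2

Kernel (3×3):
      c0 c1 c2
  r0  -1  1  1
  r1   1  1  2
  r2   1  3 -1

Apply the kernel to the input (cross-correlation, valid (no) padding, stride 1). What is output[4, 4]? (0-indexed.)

37

The receptive field on the input at this output position is [3 6 0 / -2 9 2 / 6 6 1]. Elementwise product with the kernel and sum: 3·-1 + 6·1 + 0·1 + -2·1 + 9·1 + 2·2 + 6·1 + 6·3 + 1·-1.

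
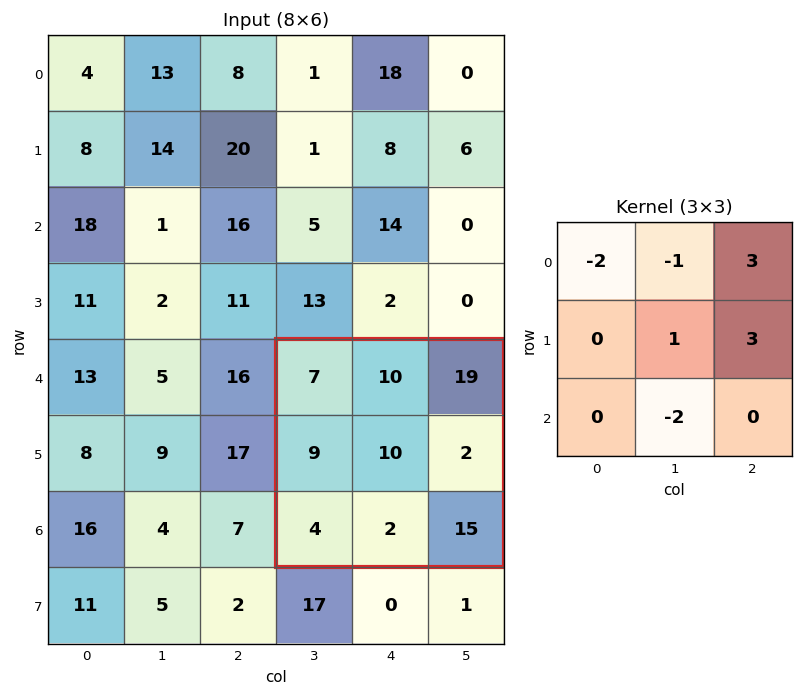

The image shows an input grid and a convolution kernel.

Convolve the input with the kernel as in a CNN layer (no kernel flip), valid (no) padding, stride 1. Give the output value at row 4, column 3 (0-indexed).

45

The receptive field on the input at this output position is [7 10 19 / 9 10 2 / 4 2 15]. Elementwise product with the kernel and sum: 7·-2 + 10·-1 + 19·3 + 10·1 + 2·3 + 2·-2.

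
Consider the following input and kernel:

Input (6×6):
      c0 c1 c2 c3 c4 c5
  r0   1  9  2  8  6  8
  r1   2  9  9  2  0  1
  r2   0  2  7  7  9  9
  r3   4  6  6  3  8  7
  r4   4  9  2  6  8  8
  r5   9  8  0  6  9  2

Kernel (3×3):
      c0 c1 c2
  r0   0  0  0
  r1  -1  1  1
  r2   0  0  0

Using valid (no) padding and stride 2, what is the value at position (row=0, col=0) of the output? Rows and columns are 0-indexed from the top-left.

The receptive field on the input at this output position is [1 9 2 / 2 9 9 / 0 2 7]. Elementwise product with the kernel and sum: 2·-1 + 9·1 + 9·1.

16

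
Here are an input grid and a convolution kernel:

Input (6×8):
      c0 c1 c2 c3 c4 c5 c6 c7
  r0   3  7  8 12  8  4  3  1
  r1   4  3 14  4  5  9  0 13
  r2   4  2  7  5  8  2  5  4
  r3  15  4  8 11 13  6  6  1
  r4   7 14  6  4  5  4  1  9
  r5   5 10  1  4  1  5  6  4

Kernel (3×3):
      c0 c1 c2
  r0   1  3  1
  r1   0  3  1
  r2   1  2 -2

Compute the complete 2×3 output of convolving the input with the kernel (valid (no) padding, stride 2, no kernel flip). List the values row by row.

49 70 52
60 80 54

Output[0,0]: The receptive field on the input at this output position is [3 7 8 / 4 3 14 / 4 2 7]. Elementwise product with the kernel and sum: 3·1 + 7·3 + 8·1 + 3·3 + 14·1 + 4·1 + 2·2 + 7·-2.
Output[0,1]: The receptive field on the input at this output position is [8 12 8 / 14 4 5 / 7 5 8]. Elementwise product with the kernel and sum: 8·1 + 12·3 + 8·1 + 4·3 + 5·1 + 7·1 + 5·2 + 8·-2.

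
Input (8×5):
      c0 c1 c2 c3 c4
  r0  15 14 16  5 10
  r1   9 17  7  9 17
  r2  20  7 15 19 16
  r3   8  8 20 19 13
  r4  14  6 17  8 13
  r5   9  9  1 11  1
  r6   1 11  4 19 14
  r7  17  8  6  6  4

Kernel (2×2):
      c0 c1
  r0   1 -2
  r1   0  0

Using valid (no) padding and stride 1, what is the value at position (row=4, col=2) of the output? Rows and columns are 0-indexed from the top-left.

1

The receptive field on the input at this output position is [17 8 / 1 11]. Elementwise product with the kernel and sum: 17·1 + 8·-2.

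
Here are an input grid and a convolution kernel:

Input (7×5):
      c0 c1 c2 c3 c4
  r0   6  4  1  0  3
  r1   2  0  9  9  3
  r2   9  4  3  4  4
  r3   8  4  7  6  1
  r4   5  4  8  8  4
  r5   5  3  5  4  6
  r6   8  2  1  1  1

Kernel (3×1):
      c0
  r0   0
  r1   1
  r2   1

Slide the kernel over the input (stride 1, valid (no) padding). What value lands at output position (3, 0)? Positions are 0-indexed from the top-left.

10

The receptive field on the input at this output position is [8 / 5 / 5]. Elementwise product with the kernel and sum: 5·1 + 5·1.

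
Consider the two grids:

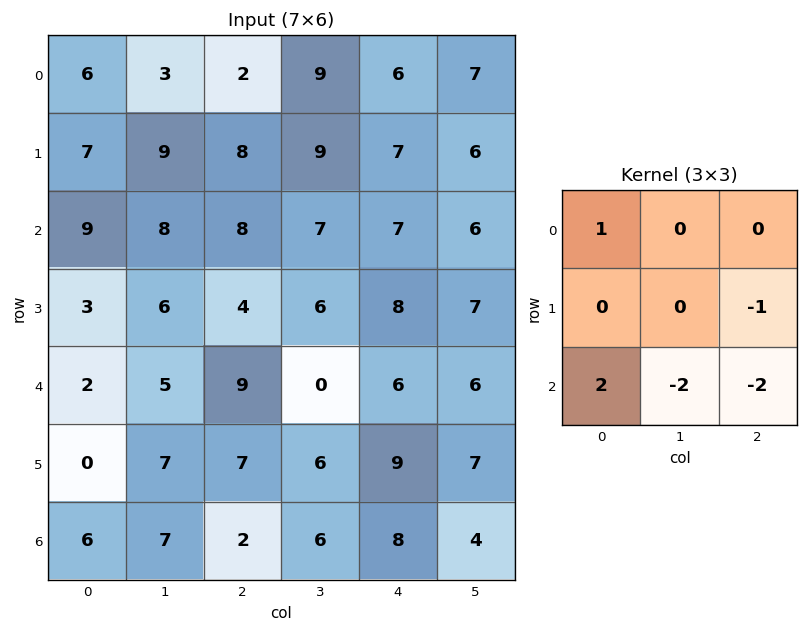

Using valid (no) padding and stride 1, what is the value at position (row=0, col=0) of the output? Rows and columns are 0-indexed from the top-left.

The receptive field on the input at this output position is [6 3 2 / 7 9 8 / 9 8 8]. Elementwise product with the kernel and sum: 6·1 + 8·-1 + 9·2 + 8·-2 + 8·-2.

-16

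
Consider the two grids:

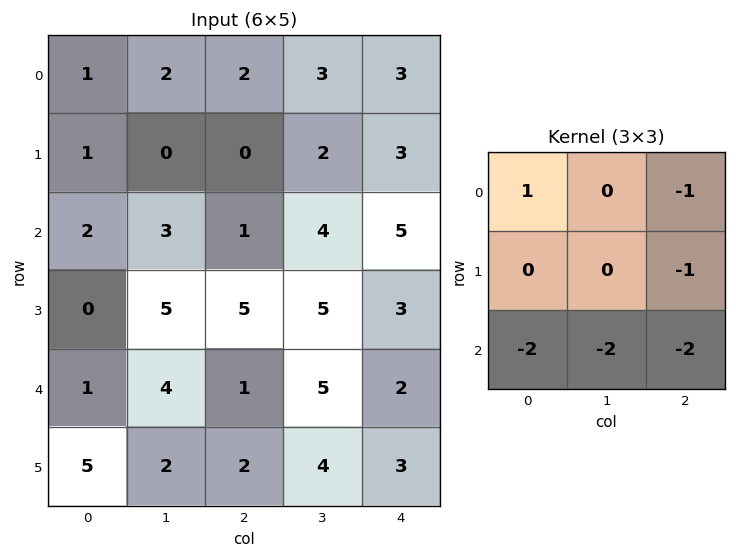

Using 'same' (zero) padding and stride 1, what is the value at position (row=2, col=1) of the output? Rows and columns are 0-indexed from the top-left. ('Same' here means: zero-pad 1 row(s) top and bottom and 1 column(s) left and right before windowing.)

-20

The receptive field on the zero-padded input at this output position is [1 0 0 / 2 3 1 / 0 5 5]. Elementwise product with the kernel and sum: 1·1 + 0·-1 + 1·-1 + 0·-2 + 5·-2 + 5·-2.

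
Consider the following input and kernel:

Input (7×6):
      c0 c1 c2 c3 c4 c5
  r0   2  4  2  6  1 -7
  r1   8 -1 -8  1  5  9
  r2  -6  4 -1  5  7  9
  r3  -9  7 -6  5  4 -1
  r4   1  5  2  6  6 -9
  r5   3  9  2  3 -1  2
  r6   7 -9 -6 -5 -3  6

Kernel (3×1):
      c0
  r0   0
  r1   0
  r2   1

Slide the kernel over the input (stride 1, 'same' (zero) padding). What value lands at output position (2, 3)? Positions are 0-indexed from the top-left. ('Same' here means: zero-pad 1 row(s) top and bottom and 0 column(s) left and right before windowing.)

The receptive field on the zero-padded input at this output position is [1 / 5 / 5]. Elementwise product with the kernel and sum: 5·1.

5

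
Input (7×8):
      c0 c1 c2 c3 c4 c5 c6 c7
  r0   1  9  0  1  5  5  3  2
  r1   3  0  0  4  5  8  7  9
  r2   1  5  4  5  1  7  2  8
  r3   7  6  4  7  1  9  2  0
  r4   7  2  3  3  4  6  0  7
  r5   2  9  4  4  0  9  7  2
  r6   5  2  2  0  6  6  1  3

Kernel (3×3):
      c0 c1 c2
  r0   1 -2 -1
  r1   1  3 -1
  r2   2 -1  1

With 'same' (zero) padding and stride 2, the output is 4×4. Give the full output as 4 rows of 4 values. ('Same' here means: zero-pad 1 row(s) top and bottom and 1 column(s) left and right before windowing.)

-9 12 22 30
-9 23 9 6
6 17 22 17
0 5 7 -1

Output[0,0]: The receptive field on the zero-padded input at this output position is [0 0 0 / 0 1 9 / 0 3 0]. Elementwise product with the kernel and sum: 0·1 + 0·-2 + 0·-1 + 0·1 + 1·3 + 9·-1 + 0·2 + 3·-1 + 0·1.
Output[0,1]: The receptive field on the zero-padded input at this output position is [0 0 0 / 9 0 1 / 0 0 4]. Elementwise product with the kernel and sum: 0·1 + 0·-2 + 0·-1 + 9·1 + 0·3 + 1·-1 + 0·2 + 0·-1 + 4·1.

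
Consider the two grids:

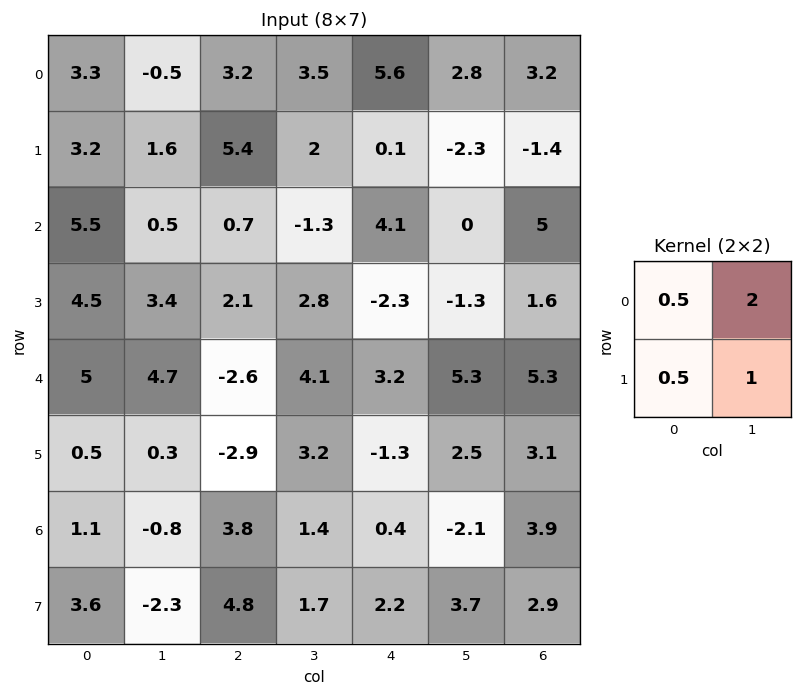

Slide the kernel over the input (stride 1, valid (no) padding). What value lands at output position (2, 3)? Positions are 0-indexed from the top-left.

6.65

The receptive field on the input at this output position is [-1.3 4.1 / 2.8 -2.3]. Elementwise product with the kernel and sum: -1.3·0.5 + 4.1·2 + 2.8·0.5 + -2.3·1.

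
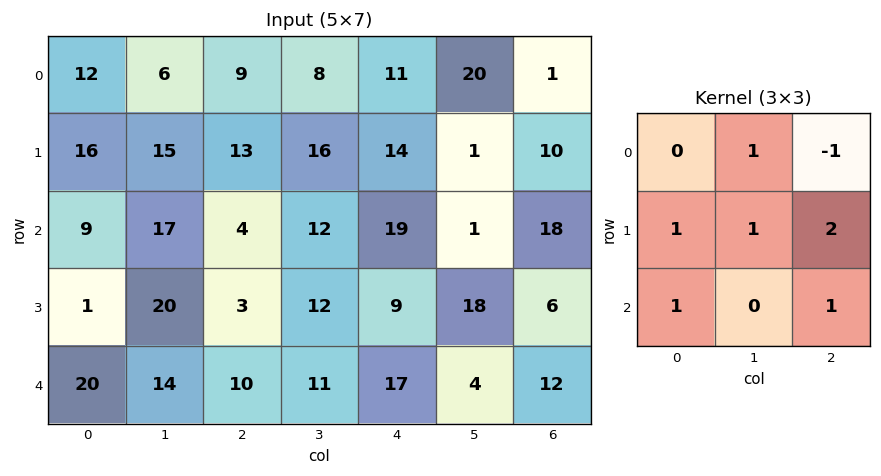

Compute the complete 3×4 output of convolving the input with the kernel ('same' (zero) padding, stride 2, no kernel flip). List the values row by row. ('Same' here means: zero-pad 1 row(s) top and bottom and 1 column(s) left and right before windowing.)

39 62 76 22
64 74 76 47
29 37 27 22

Output[0,0]: The receptive field on the zero-padded input at this output position is [0 0 0 / 0 12 6 / 0 16 15]. Elementwise product with the kernel and sum: 0·1 + 0·-1 + 0·1 + 12·1 + 6·2 + 0·1 + 15·1.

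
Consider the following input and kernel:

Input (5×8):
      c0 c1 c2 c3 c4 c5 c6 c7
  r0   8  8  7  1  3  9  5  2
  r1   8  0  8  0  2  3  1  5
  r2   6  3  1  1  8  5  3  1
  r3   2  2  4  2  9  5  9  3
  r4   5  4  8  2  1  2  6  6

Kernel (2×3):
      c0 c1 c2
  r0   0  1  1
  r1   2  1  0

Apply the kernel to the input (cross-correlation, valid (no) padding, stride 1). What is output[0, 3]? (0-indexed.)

The receptive field on the input at this output position is [1 3 9 / 0 2 3]. Elementwise product with the kernel and sum: 3·1 + 9·1 + 0·2 + 2·1.

14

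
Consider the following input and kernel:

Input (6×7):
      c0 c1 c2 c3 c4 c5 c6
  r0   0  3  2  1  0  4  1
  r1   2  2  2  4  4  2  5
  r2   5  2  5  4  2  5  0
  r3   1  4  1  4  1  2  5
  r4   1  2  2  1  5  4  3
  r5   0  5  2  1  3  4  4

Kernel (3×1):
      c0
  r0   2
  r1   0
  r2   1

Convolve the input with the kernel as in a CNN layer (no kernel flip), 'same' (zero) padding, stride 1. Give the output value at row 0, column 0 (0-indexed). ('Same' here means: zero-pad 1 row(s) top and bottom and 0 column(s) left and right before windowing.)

2

The receptive field on the zero-padded input at this output position is [0 / 0 / 2]. Elementwise product with the kernel and sum: 0·2 + 2·1.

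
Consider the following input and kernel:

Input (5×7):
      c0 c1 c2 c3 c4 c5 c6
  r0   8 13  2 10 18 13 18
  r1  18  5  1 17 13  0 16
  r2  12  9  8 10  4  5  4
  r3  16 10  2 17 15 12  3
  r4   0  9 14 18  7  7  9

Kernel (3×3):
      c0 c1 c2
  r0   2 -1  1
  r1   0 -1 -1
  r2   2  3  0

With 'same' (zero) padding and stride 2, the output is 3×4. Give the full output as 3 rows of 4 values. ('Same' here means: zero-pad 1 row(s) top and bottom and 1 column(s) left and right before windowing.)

33 1 42 30
14 34 91 13
-15 3 17 12

Output[0,0]: The receptive field on the zero-padded input at this output position is [0 0 0 / 0 8 13 / 0 18 5]. Elementwise product with the kernel and sum: 0·2 + 0·-1 + 0·1 + 8·-1 + 13·-1 + 0·2 + 18·3.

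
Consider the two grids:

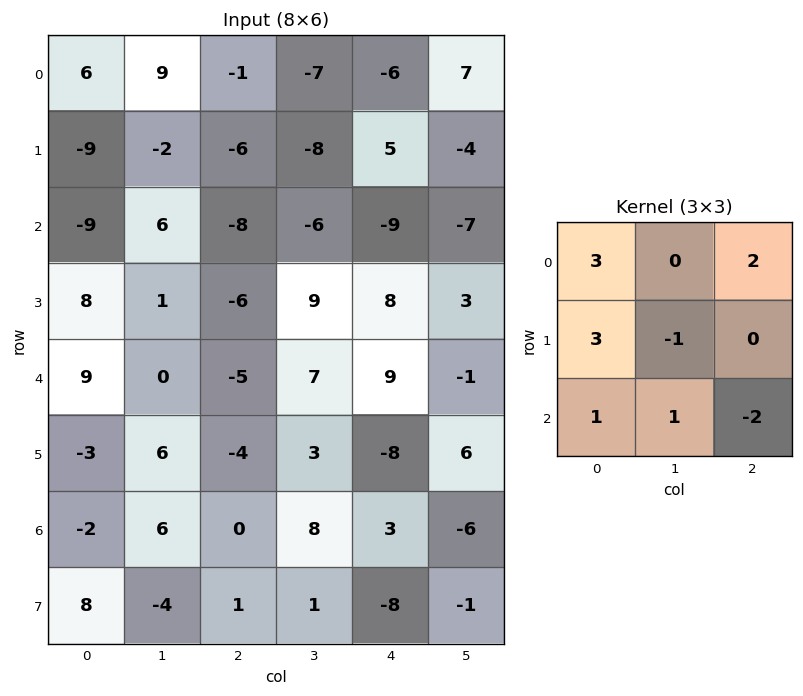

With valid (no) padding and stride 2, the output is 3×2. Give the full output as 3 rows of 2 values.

Output[0,0]: The receptive field on the input at this output position is [6 9 -1 / -9 -2 -6 / -9 6 -8]. Elementwise product with the kernel and sum: 6·3 + -1·2 + -9·3 + -2·-1 + -9·1 + 6·1 + -8·-2.

4 -21
-1 -85
6 -10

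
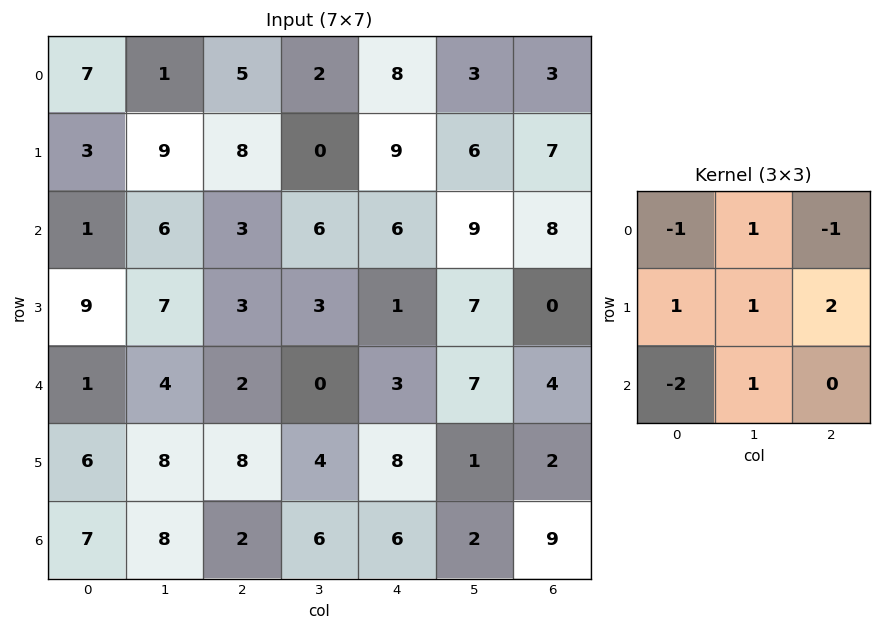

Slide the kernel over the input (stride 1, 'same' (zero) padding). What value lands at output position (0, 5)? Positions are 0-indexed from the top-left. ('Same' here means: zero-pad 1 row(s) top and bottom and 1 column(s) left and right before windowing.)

The receptive field on the zero-padded input at this output position is [0 0 0 / 8 3 3 / 9 6 7]. Elementwise product with the kernel and sum: 0·-1 + 0·1 + 0·-1 + 8·1 + 3·1 + 3·2 + 9·-2 + 6·1.

5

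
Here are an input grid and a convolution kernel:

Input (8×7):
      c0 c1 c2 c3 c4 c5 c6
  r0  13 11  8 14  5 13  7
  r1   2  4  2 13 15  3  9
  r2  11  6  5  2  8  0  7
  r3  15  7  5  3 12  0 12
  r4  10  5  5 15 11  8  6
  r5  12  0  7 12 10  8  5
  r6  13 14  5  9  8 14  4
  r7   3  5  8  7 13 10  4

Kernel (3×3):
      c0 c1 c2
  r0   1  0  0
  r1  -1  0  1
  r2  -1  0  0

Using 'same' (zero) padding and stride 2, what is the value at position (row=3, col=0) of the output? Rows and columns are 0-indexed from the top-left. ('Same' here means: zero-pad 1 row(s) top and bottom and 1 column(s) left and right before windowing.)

The receptive field on the zero-padded input at this output position is [0 12 0 / 0 13 14 / 0 3 5]. Elementwise product with the kernel and sum: 0·1 + 0·-1 + 14·1 + 0·-1.

14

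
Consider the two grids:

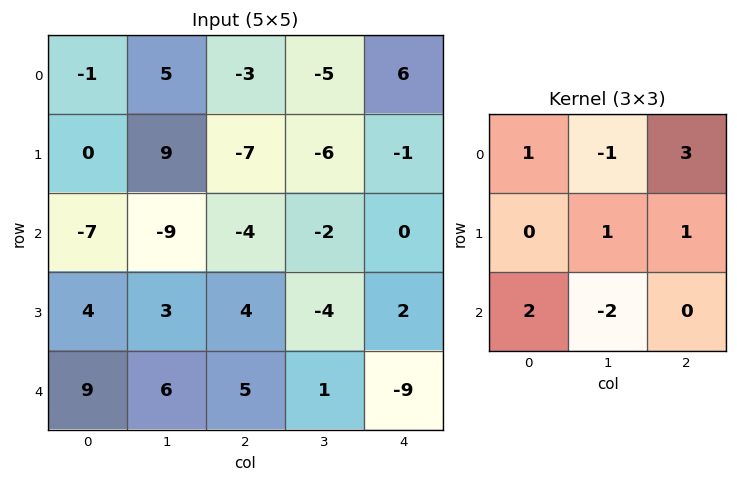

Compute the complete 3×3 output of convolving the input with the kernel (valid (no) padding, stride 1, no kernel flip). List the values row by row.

-9 -30 9
-41 -10 10
3 -9 4

Output[0,0]: The receptive field on the input at this output position is [-1 5 -3 / 0 9 -7 / -7 -9 -4]. Elementwise product with the kernel and sum: -1·1 + 5·-1 + -3·3 + 9·1 + -7·1 + -7·2 + -9·-2.
Output[0,1]: The receptive field on the input at this output position is [5 -3 -5 / 9 -7 -6 / -9 -4 -2]. Elementwise product with the kernel and sum: 5·1 + -3·-1 + -5·3 + -7·1 + -6·1 + -9·2 + -4·-2.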